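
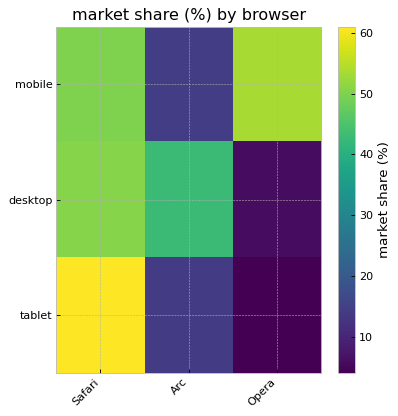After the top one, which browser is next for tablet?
Top 3 for tablet: Safari ≈ 60, Arc ≈ 15, Opera ≈ 5.

Arc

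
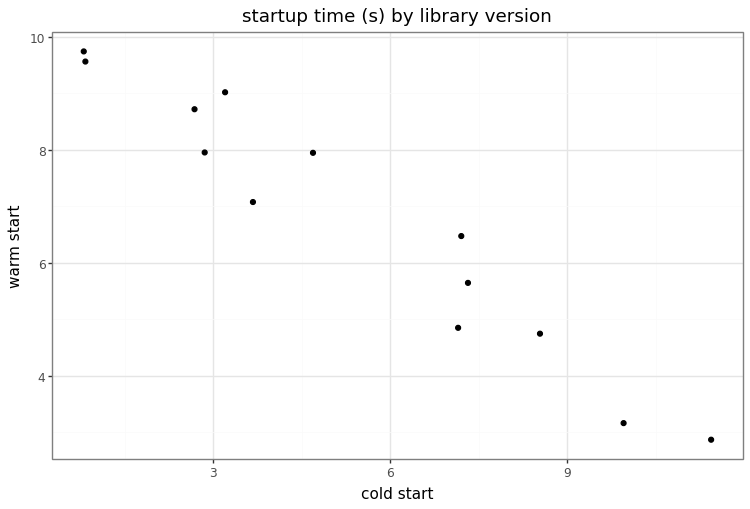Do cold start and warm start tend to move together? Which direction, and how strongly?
negative, strong

Points are negatively correlated; strong (|r| ≈ 1.0).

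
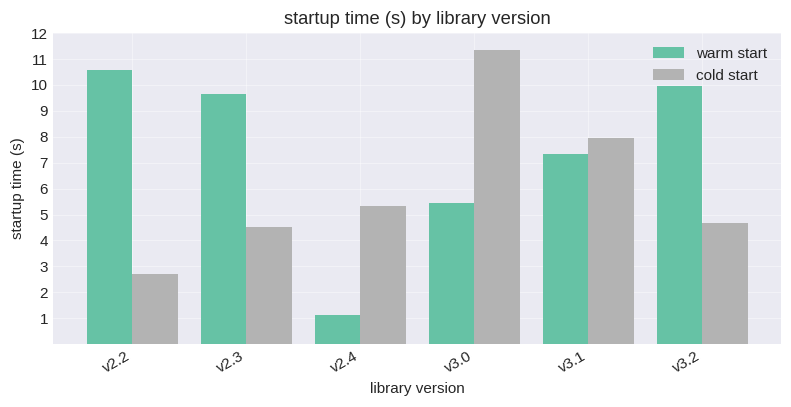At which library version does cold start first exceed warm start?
v2.4

v2.3: cold start ≈ 5 vs warm start ≈ 10 (not yet); v2.4: cold start ≈ 5 vs warm start ≈ 1 (first crossover).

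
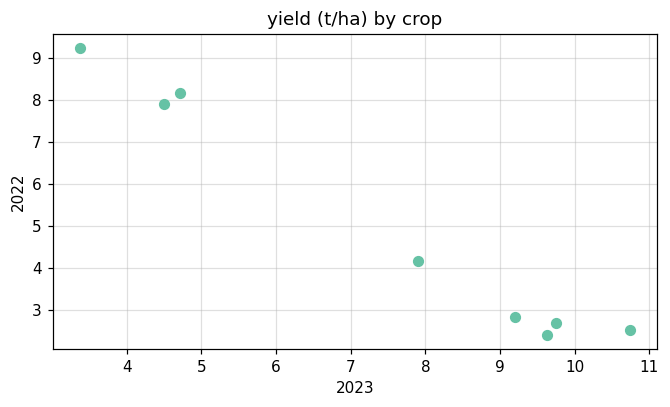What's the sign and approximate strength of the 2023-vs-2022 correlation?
Points are negatively correlated; strong (|r| ≈ 1.0).

negative, strong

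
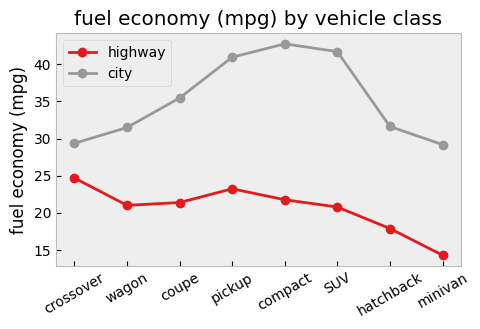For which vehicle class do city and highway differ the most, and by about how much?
compact: city ≈ 45, highway ≈ 20 → gap ≈ 25. Next-largest (SUV) is only ≈ 20.

compact, ≈ 25 mpg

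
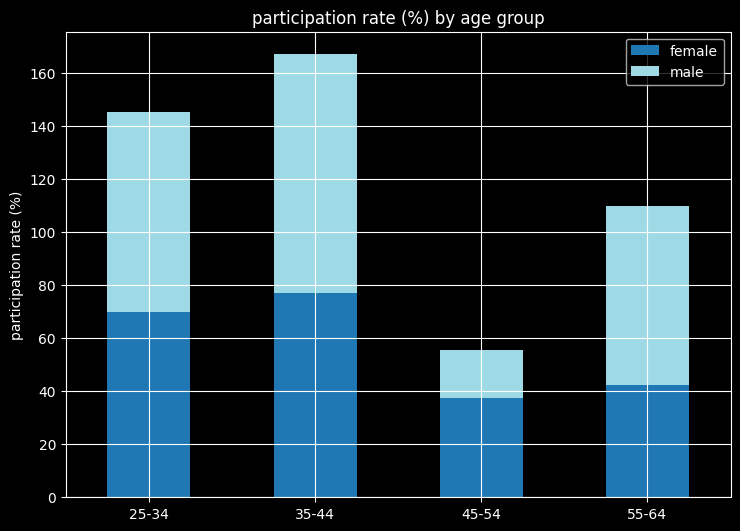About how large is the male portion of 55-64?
male top ≈ 100, bottom ≈ 40; segment ≈ 60.

≈ 60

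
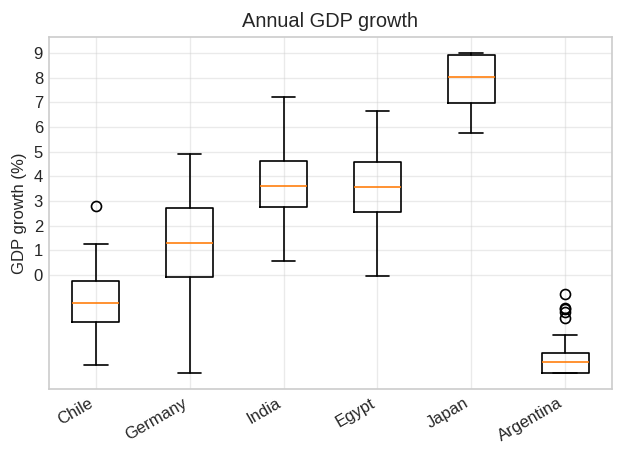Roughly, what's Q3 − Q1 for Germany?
≈ 3

Q3 ≈ 3, Q1 ≈ 0; IQR ≈ 3.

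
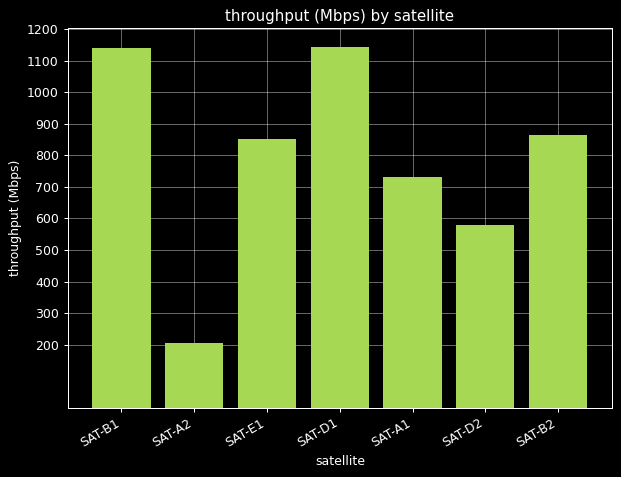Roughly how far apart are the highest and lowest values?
Max SAT-D1 ≈ 1100, min SAT-A2 ≈ 200; range ≈ 900.

≈ 900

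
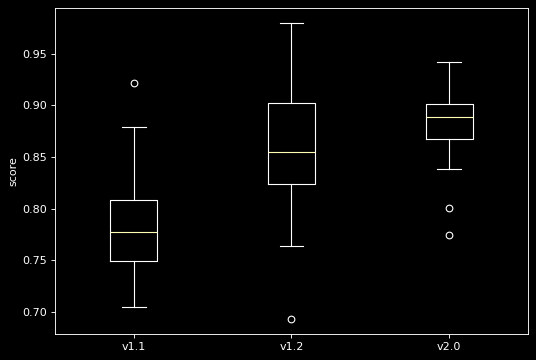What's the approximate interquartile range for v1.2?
≈ 0.08

Q3 ≈ 0.90, Q1 ≈ 0.82; IQR ≈ 0.08.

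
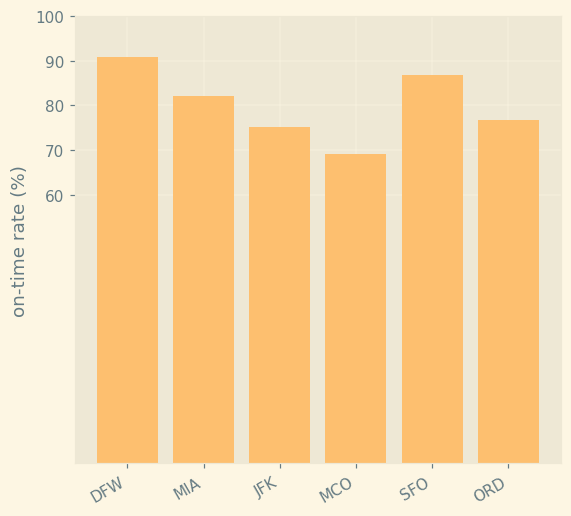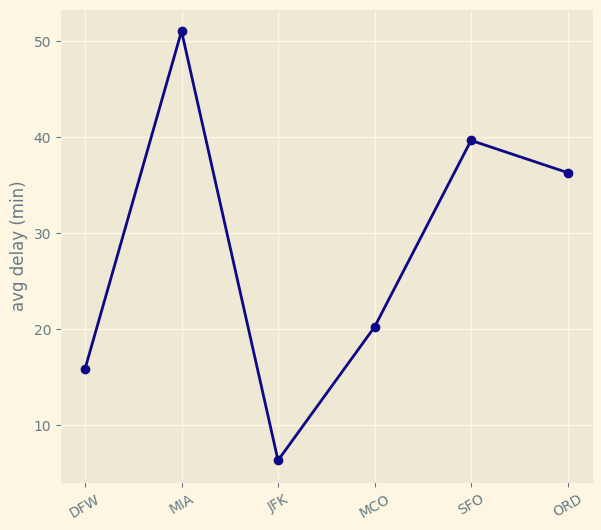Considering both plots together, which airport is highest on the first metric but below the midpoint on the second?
DFW

Chart 2 median avg delay (min) ≈ 30; below-median airports: DFW, JFK, MCO. Among those, DFW has the highest on-time rate (%) (≈ 90).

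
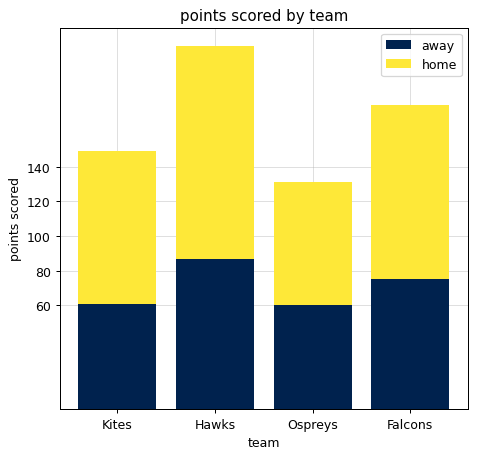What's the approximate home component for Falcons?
home top ≈ 180, bottom ≈ 80; segment ≈ 100.

≈ 100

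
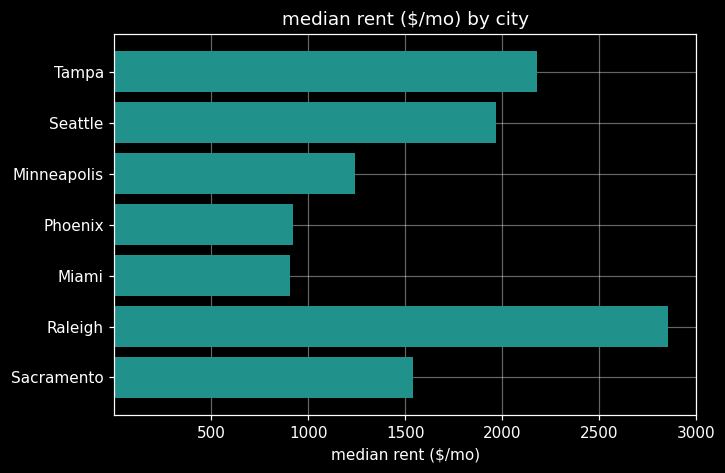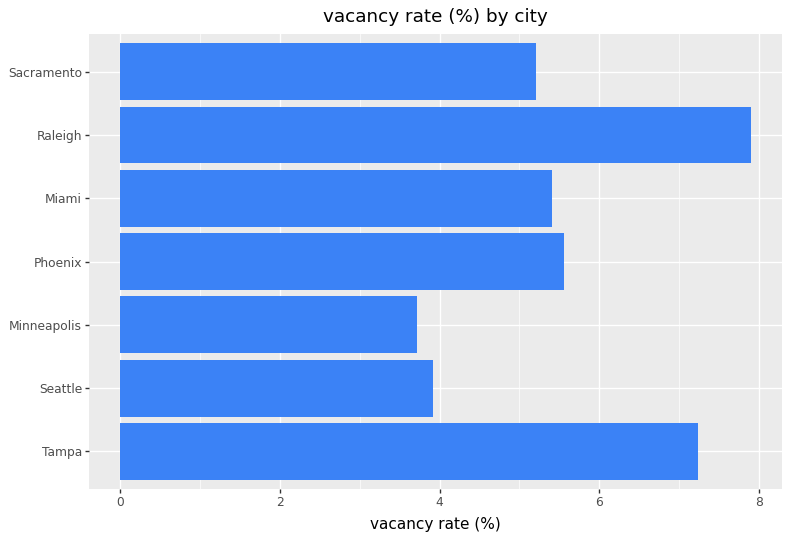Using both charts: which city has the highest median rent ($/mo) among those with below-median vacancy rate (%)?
Chart 2 median vacancy rate (%) ≈ 5; below-median cities: Seattle, Minneapolis, Sacramento. Among those, Seattle has the highest median rent ($/mo) (≈ 2000).

Seattle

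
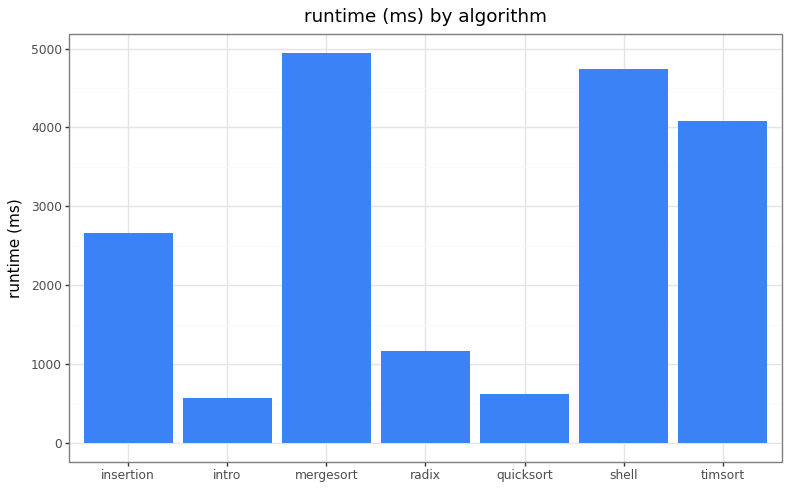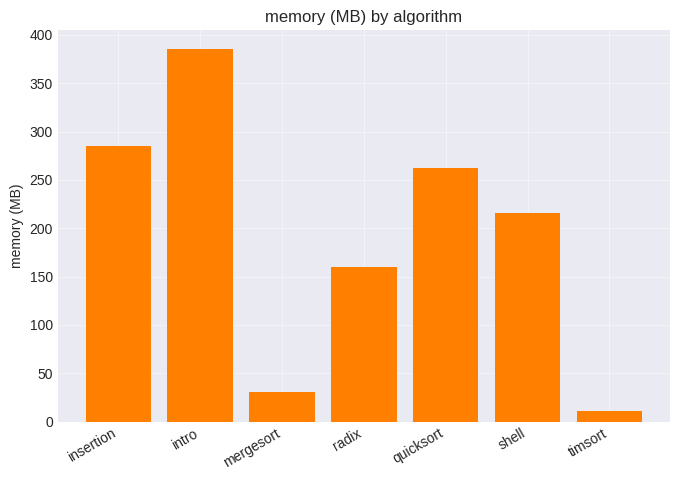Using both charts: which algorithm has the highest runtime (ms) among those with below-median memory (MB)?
mergesort

Chart 2 median memory (MB) ≈ 200; below-median algorithms: mergesort, radix, timsort. Among those, mergesort has the highest runtime (ms) (≈ 5000).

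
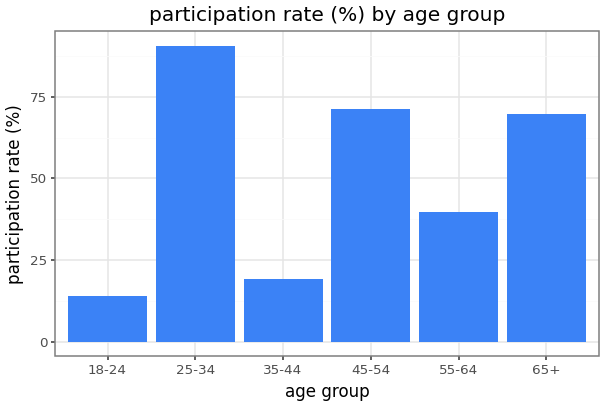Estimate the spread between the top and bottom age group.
≈ 80

Max 25-34 ≈ 90, min 18-24 ≈ 10; range ≈ 80.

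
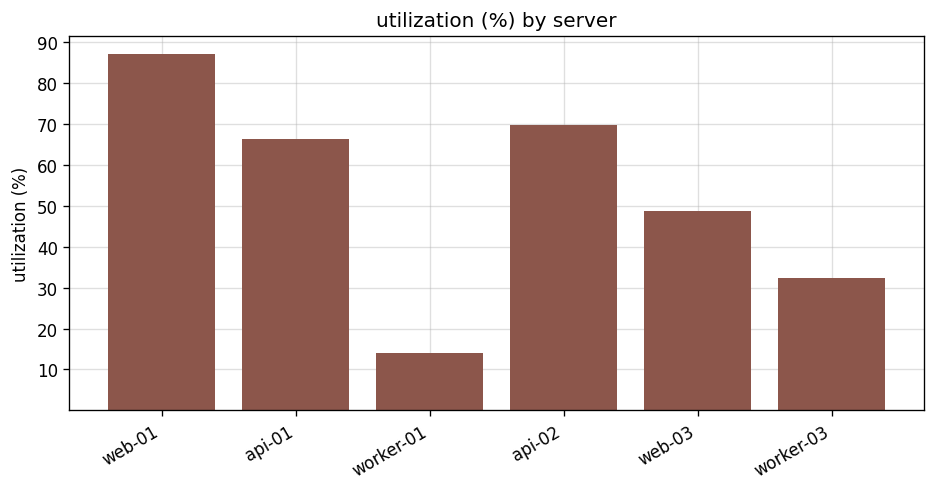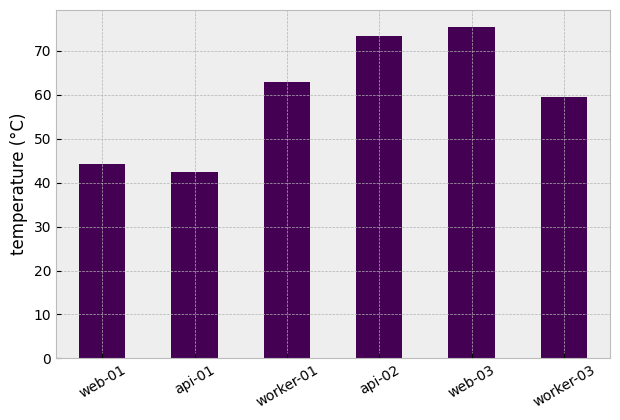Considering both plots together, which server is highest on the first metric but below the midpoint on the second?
web-01

Chart 2 median temperature (°C) ≈ 60; below-median servers: web-01, api-01, worker-03. Among those, web-01 has the highest utilization (%) (≈ 90).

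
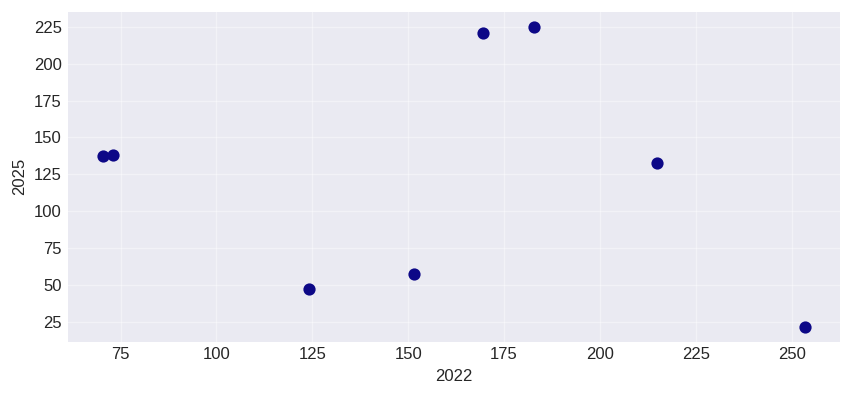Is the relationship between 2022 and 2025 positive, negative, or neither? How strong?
Points are roughly uncorrelated; weak (|r| ≈ 0.1).

no clear correlation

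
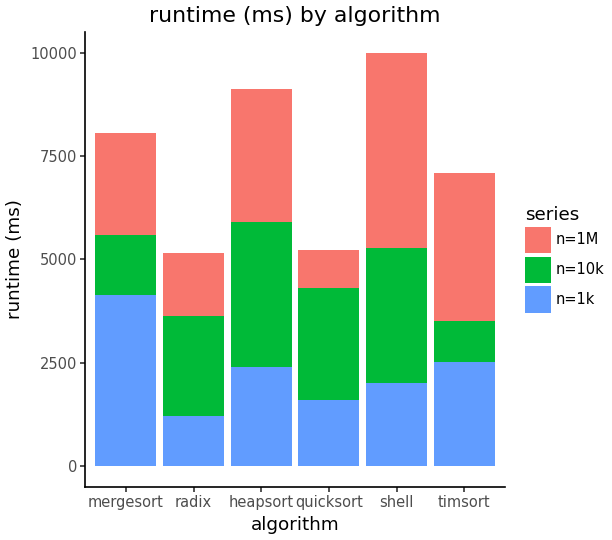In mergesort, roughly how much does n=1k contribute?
≈ 4000

n=1k top ≈ 4000, bottom ≈ 0; segment ≈ 4000.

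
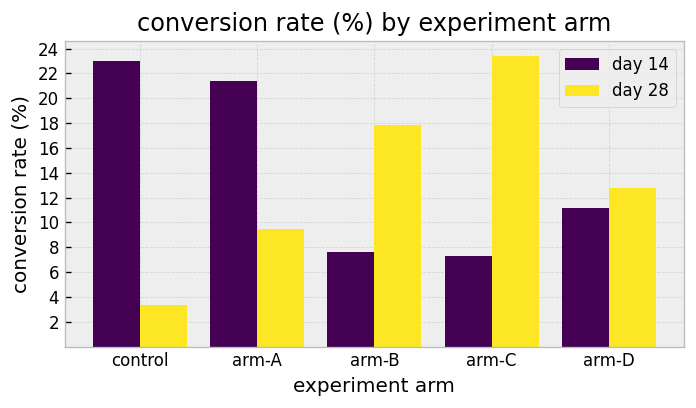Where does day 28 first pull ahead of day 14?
arm-B

arm-A: day 28 ≈ 10 vs day 14 ≈ 22 (not yet); arm-B: day 28 ≈ 18 vs day 14 ≈ 8 (first crossover).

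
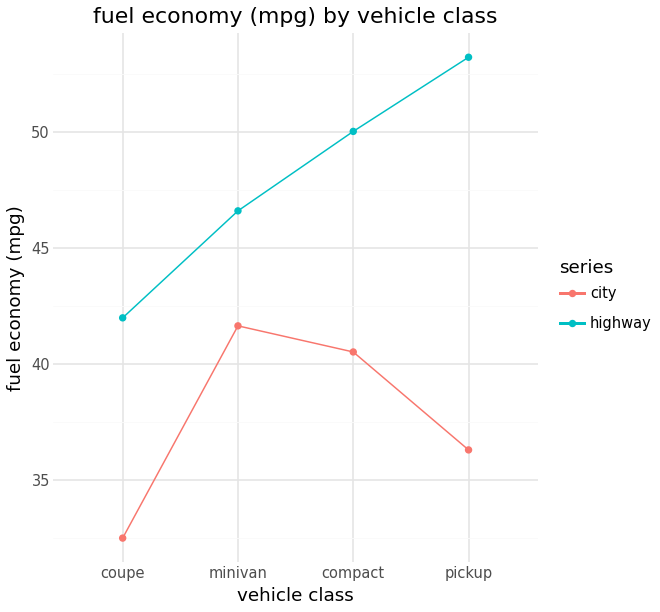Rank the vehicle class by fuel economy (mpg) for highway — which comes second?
Top 3 for highway: pickup ≈ 54, compact ≈ 50, minivan ≈ 46.

compact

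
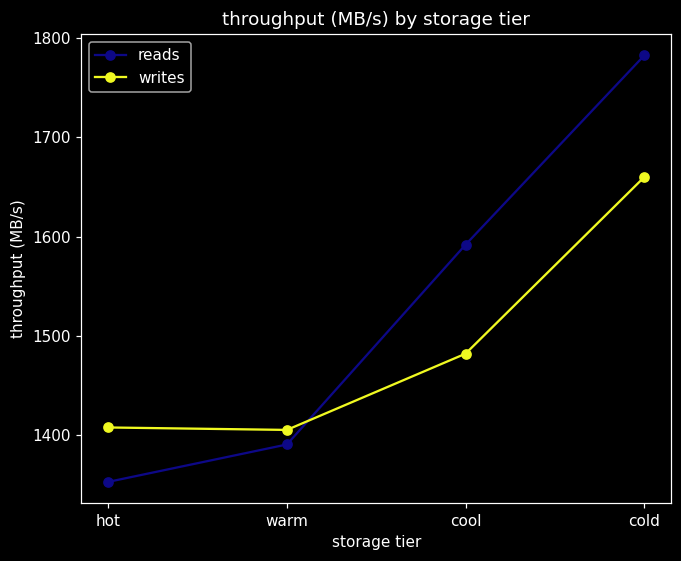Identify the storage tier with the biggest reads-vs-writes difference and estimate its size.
cold: reads ≈ 1800, writes ≈ 1650 → gap ≈ 150. Next-largest (cool) is only ≈ 100.

cold, ≈ 150 MB/s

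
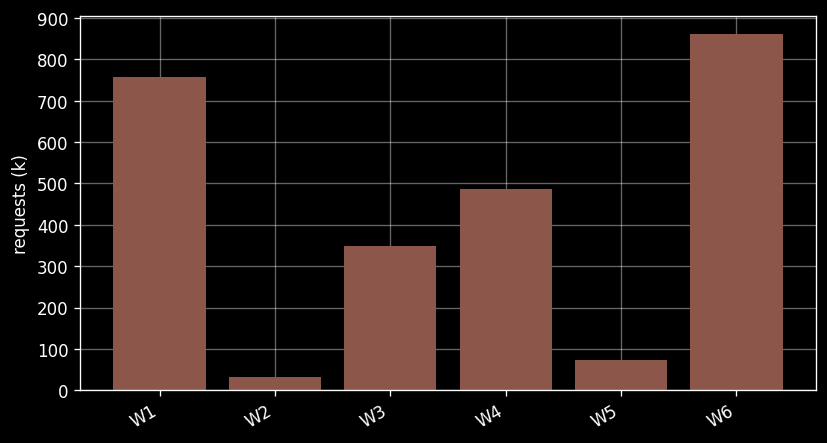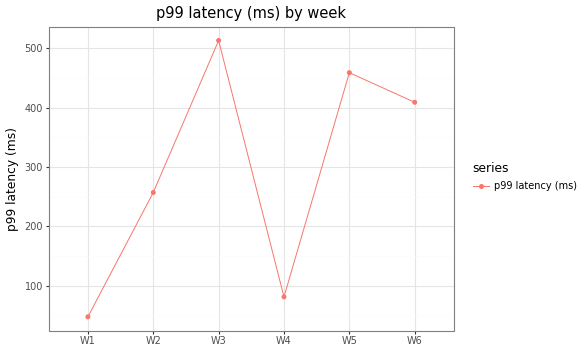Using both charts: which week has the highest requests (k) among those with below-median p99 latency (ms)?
W1

Chart 2 median p99 latency (ms) ≈ 350; below-median weeks: W1, W2, W4. Among those, W1 has the highest requests (k) (≈ 800).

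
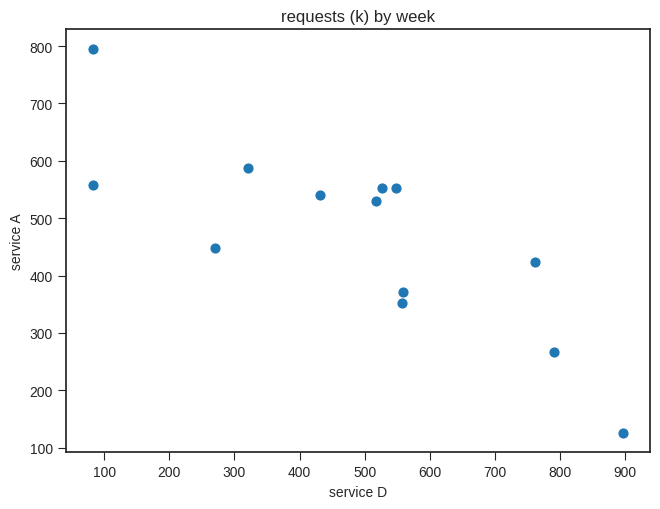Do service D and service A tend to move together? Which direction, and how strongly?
Points are negatively correlated; strong (|r| ≈ 0.8).

negative, strong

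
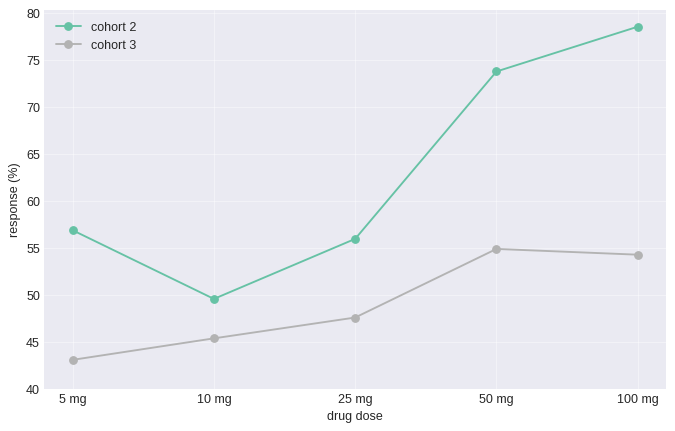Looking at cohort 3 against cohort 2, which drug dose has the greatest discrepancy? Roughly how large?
100 mg, ≈ 25 %

100 mg: cohort 3 ≈ 55, cohort 2 ≈ 80 → gap ≈ 25. Next-largest (50 mg) is only ≈ 20.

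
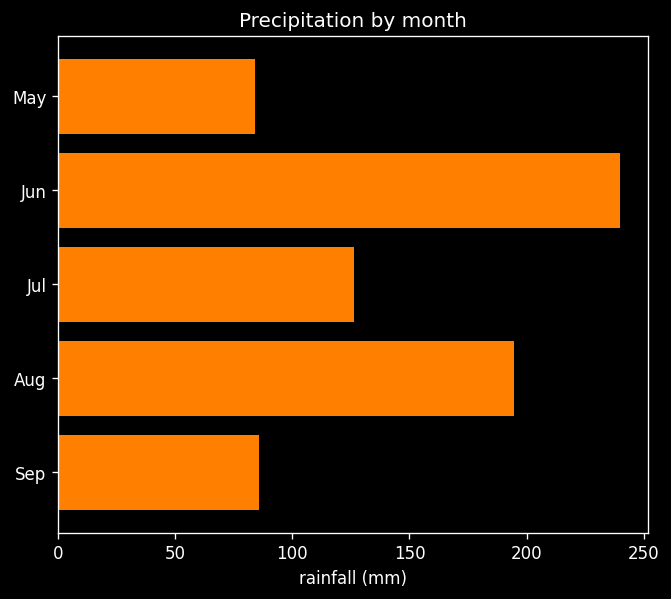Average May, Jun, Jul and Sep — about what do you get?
(80 + 240 + 120 + 80) / 4 ≈ 130.

≈ 130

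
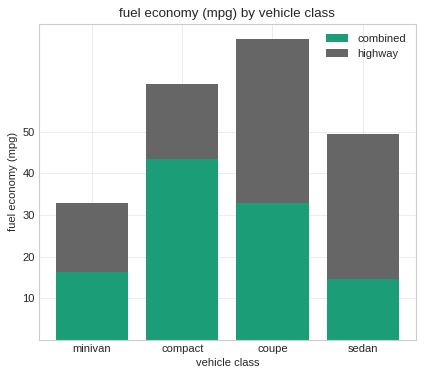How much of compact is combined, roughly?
≈ 40

combined top ≈ 40, bottom ≈ 0; segment ≈ 40.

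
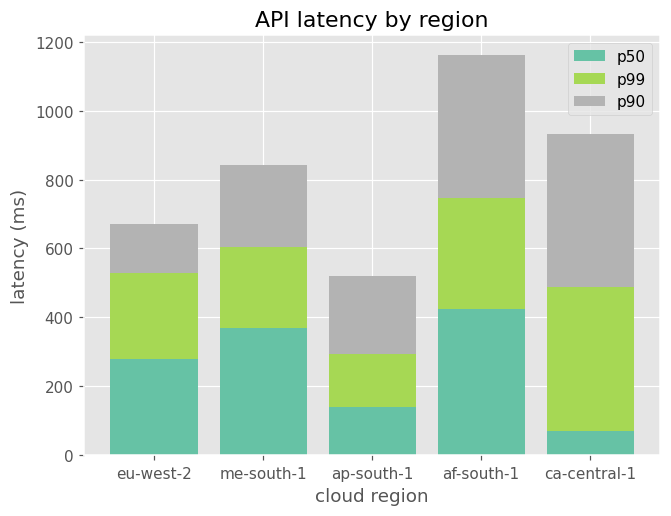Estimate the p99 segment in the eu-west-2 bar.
≈ 200

p99 top ≈ 500, bottom ≈ 300; segment ≈ 200.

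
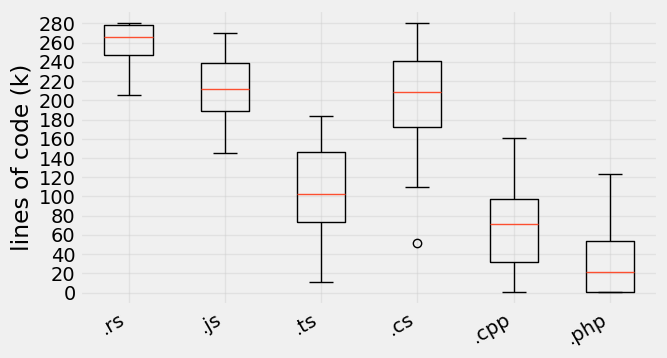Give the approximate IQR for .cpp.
≈ 60

Q3 ≈ 100, Q1 ≈ 40; IQR ≈ 60.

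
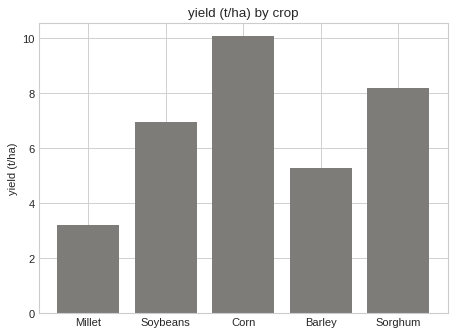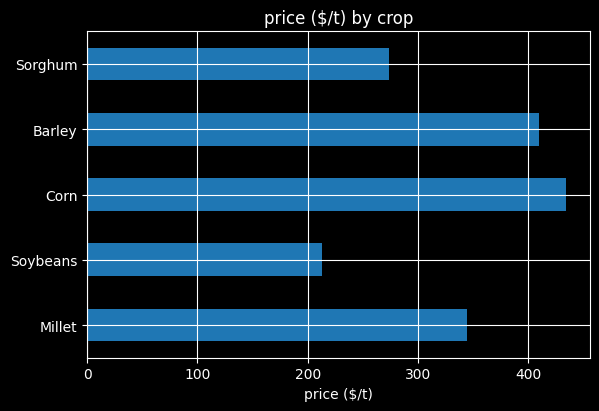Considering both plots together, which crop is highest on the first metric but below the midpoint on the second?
Sorghum

Chart 2 median price ($/t) ≈ 350; below-median crops: Soybeans, Sorghum. Among those, Sorghum has the highest yield (t/ha) (≈ 8).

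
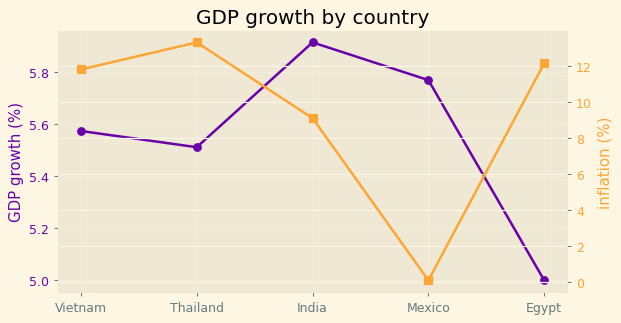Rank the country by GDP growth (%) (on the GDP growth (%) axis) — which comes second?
Top 3 (on the GDP growth (%) axis): India ≈ 5.9, Mexico ≈ 5.8, Vietnam ≈ 5.6.

Mexico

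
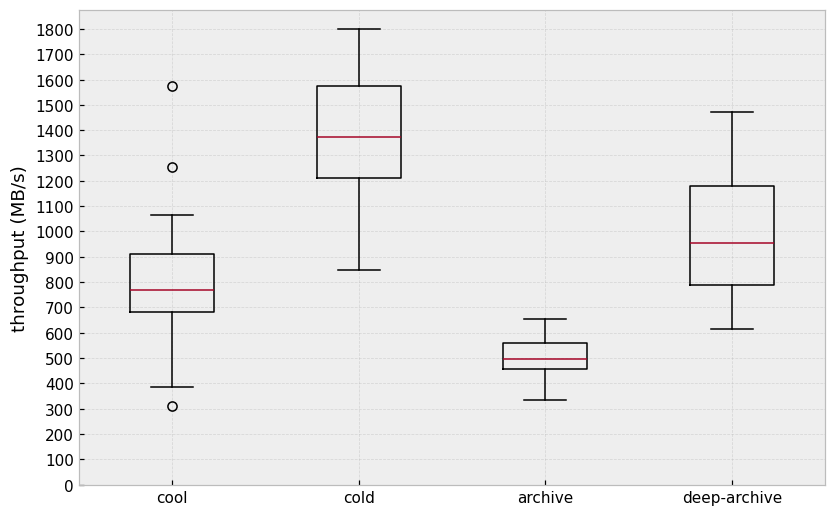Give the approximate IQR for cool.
Q3 ≈ 900, Q1 ≈ 700; IQR ≈ 200.

≈ 200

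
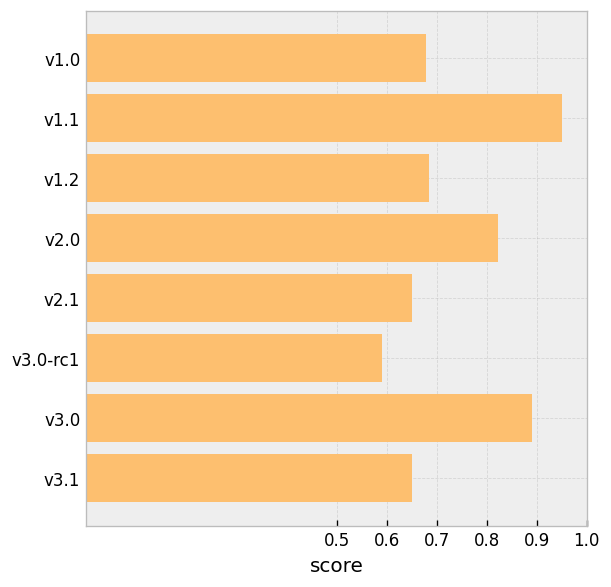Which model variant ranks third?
v2.0

Top 4: v1.1 ≈ 1.0, v3.0 ≈ 0.9, v2.0 ≈ 0.8, v1.2 ≈ 0.7.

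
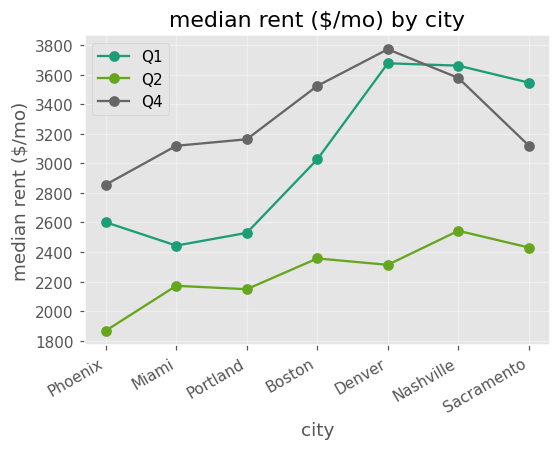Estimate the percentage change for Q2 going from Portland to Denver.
≈ +9.1%

Portland ≈ 2200, Denver ≈ 2400; (2400 − 2200) / 2200 ≈ +9.1%.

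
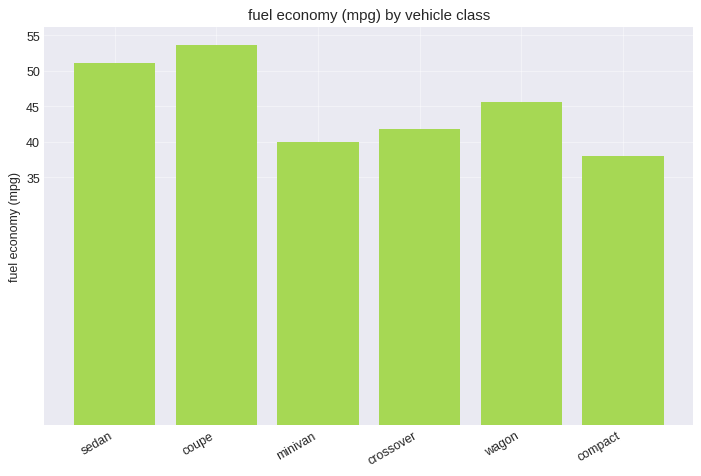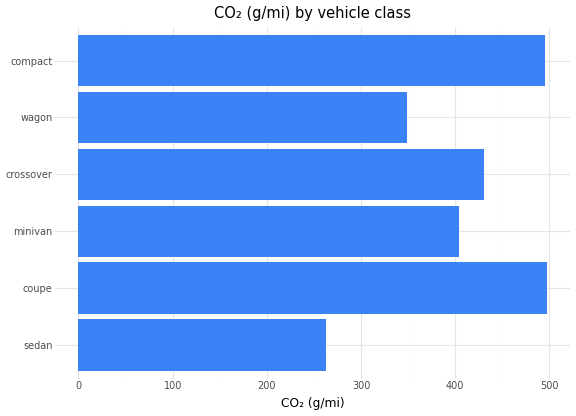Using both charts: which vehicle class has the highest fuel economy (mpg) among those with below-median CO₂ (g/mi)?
Chart 2 median CO₂ (g/mi) ≈ 400; below-median vehicle classes: sedan, minivan, wagon. Among those, sedan has the highest fuel economy (mpg) (≈ 50).

sedan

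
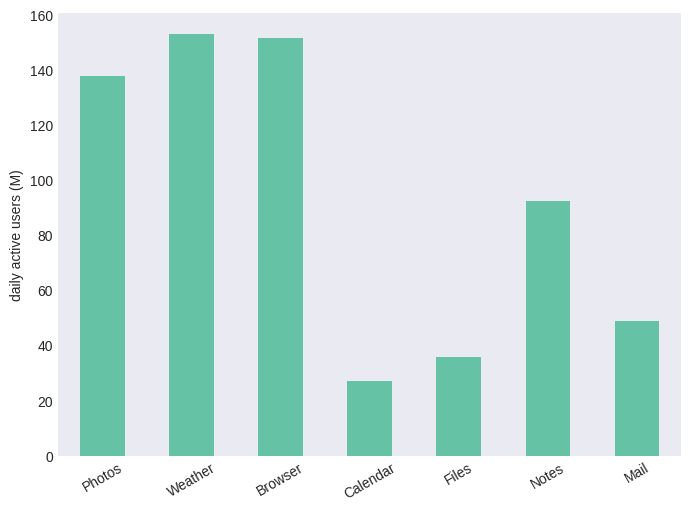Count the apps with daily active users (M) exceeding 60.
Above 60: Photos, Weather, Browser, Notes.

4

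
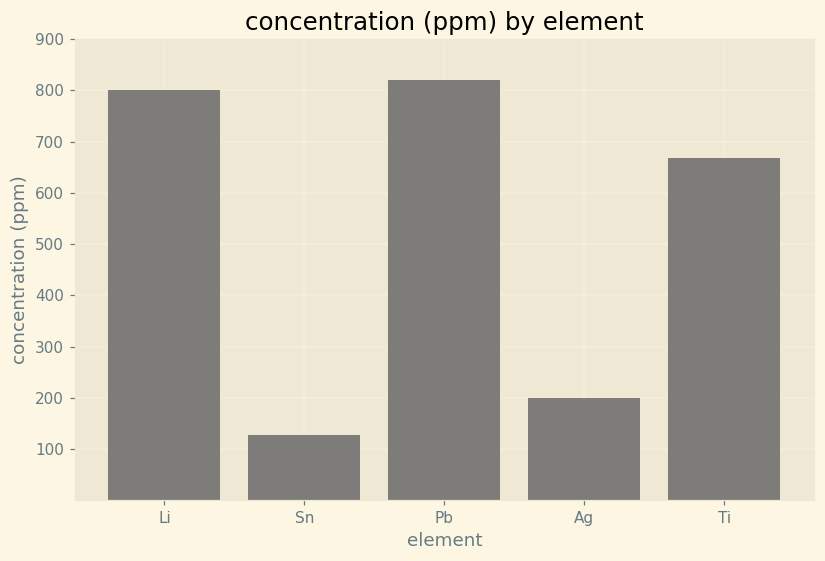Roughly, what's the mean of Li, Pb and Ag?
≈ 600

(800 + 800 + 200) / 3 ≈ 600.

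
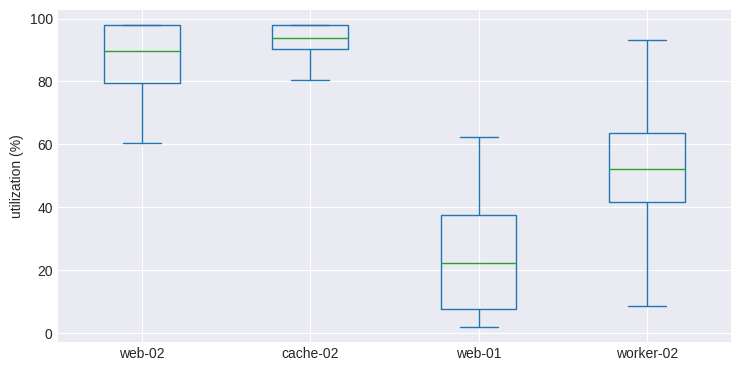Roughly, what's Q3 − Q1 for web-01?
≈ 30

Q3 ≈ 40, Q1 ≈ 10; IQR ≈ 30.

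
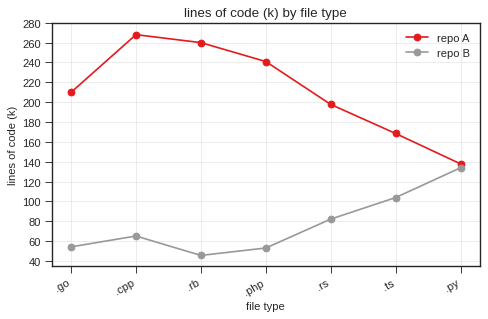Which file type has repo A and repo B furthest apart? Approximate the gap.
.rb: repo A ≈ 260, repo B ≈ 40 → gap ≈ 220. Next-largest (.cpp) is only ≈ 200.

.rb, ≈ 220 k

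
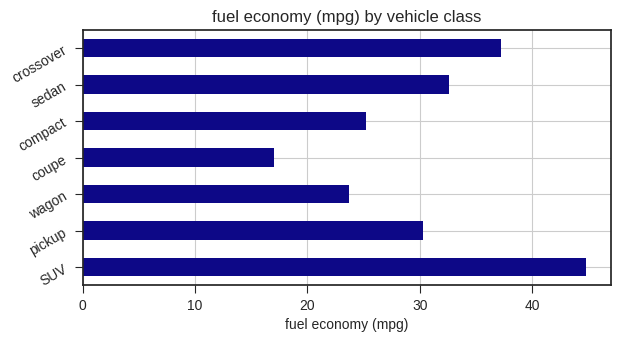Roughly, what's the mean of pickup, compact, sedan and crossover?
(30 + 25 + 35 + 35) / 4 ≈ 31.

≈ 31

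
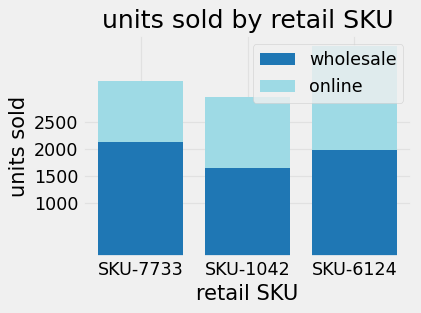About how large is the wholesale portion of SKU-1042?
≈ 1500

wholesale top ≈ 1500, bottom ≈ 0; segment ≈ 1500.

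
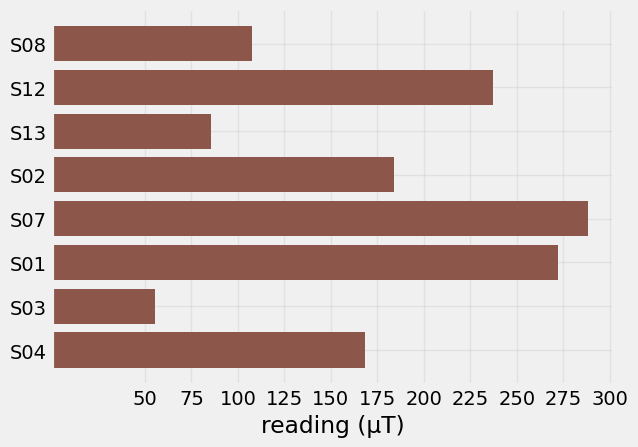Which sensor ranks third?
S12

Top 4: S07 ≈ 300, S01 ≈ 275, S12 ≈ 225, S02 ≈ 175.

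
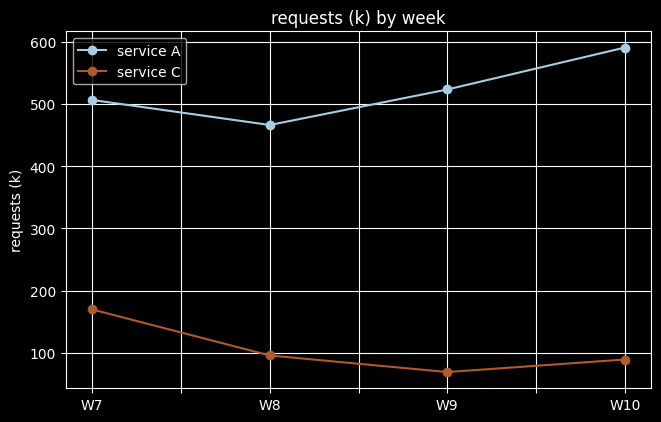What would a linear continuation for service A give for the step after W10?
≈ 675

Last three: 450, 500, 600 → slope ≈ 75/step → next ≈ 675.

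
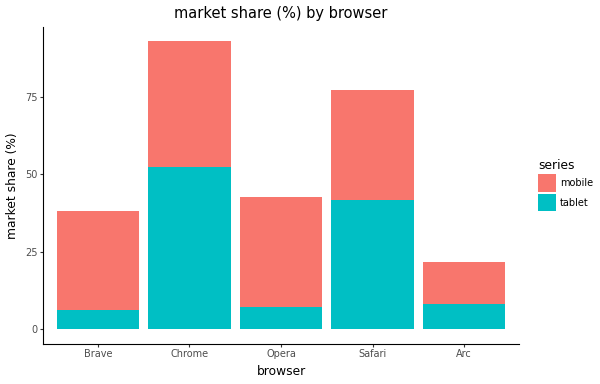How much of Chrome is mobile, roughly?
mobile top ≈ 90, bottom ≈ 50; segment ≈ 40.

≈ 40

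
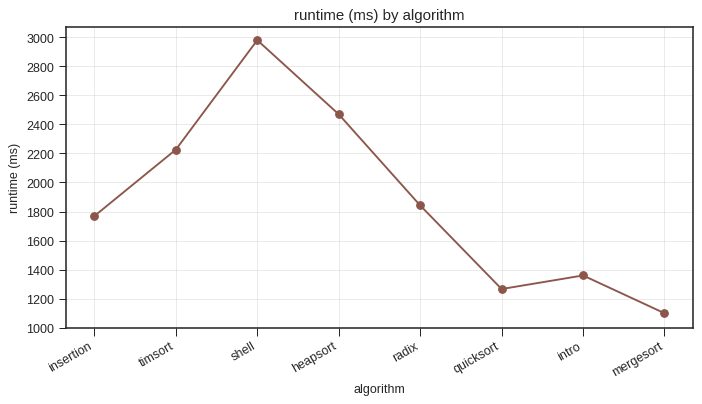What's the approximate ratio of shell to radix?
≈ 1.67×

shell ≈ 3000, radix ≈ 1800; 3000/1800 ≈ 1.67.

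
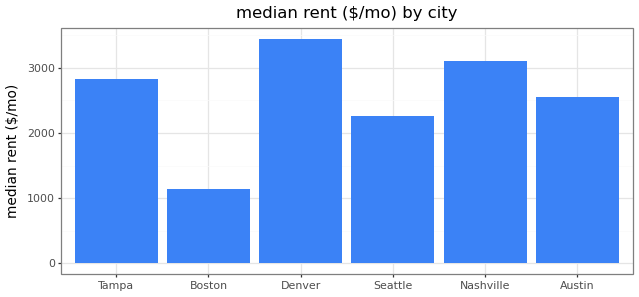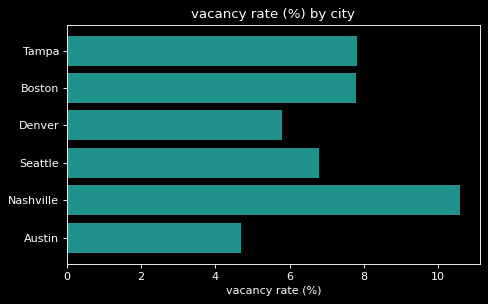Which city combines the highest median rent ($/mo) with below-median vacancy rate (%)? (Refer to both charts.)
Chart 2 median vacancy rate (%) ≈ 7; below-median cities: Denver, Seattle, Austin. Among those, Denver has the highest median rent ($/mo) (≈ 3500).

Denver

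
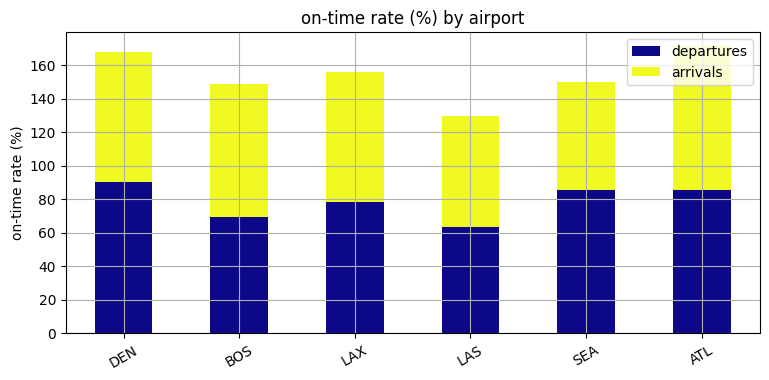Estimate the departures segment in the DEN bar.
≈ 100

departures top ≈ 100, bottom ≈ 0; segment ≈ 100.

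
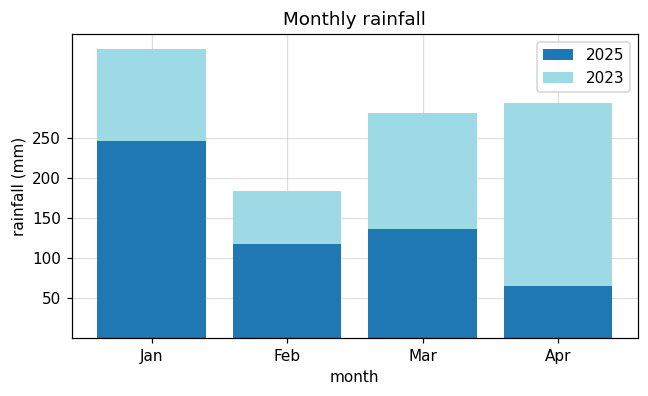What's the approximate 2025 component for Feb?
≈ 100

2025 top ≈ 100, bottom ≈ 0; segment ≈ 100.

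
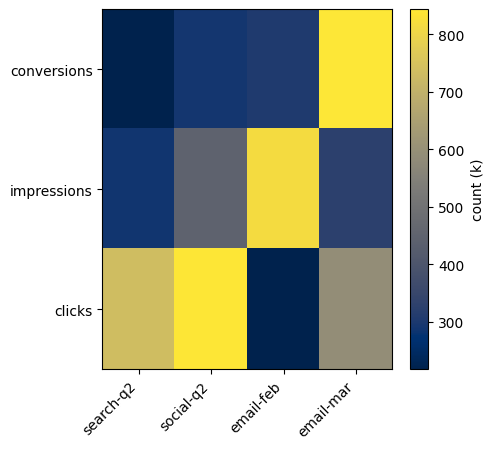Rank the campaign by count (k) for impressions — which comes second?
social-q2

Top 3 for impressions: email-feb ≈ 800, social-q2 ≈ 400, email-mar ≈ 300.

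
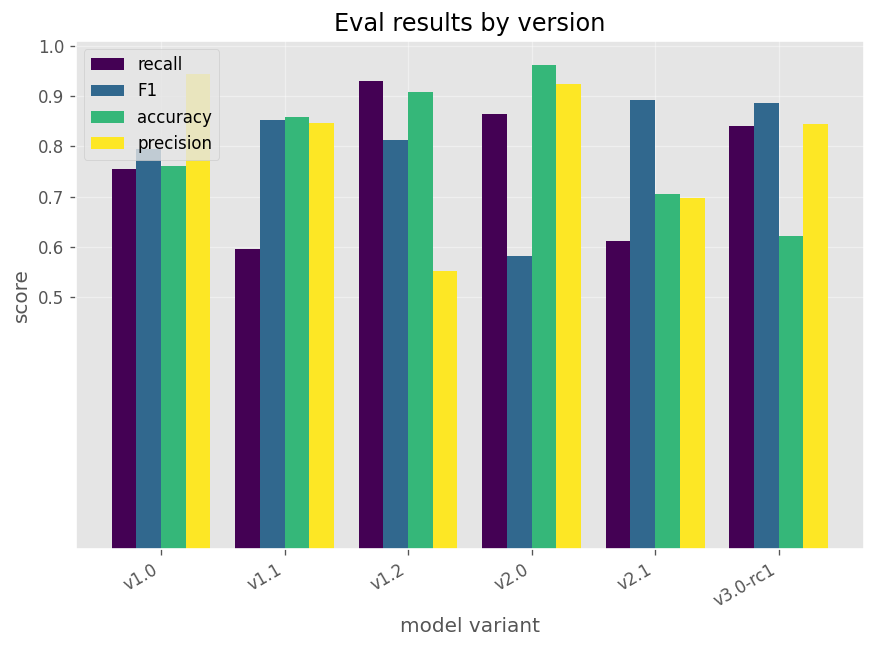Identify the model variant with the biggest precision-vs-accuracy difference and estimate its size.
v1.2, ≈ 0.3

v1.2: precision ≈ 0.6, accuracy ≈ 0.9 → gap ≈ 0.3. Next-largest (v3.0-rc1) is only ≈ 0.2.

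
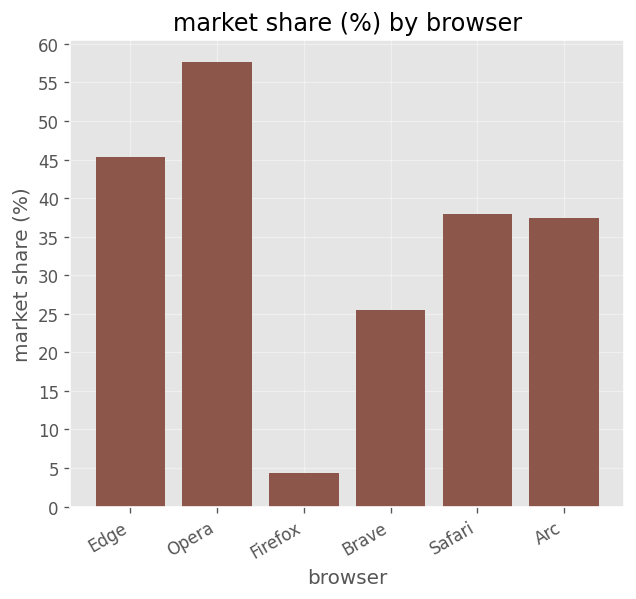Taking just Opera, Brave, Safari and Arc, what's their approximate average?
≈ 40

(60 + 25 + 40 + 35) / 4 ≈ 40.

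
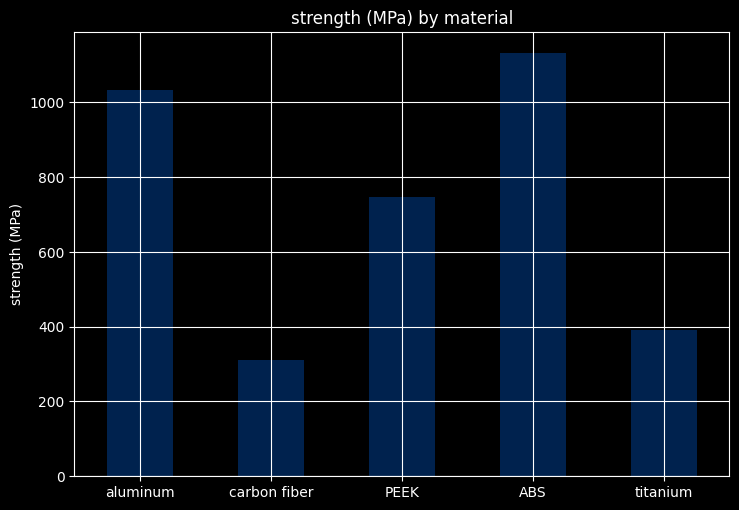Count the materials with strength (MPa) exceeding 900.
Above 900: aluminum, ABS.

2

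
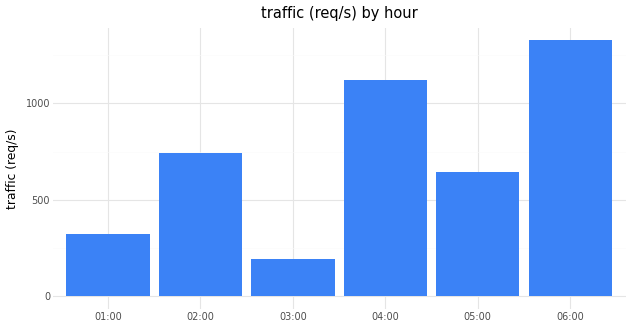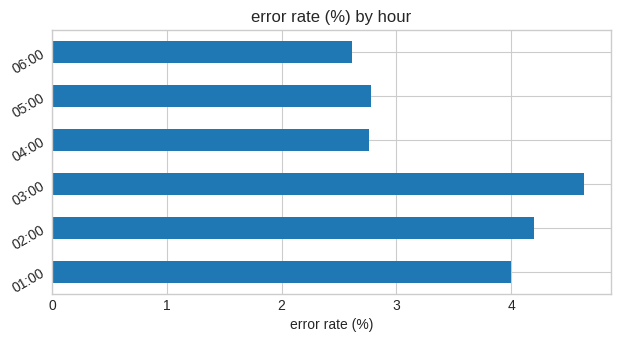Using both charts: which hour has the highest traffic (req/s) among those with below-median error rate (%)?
Chart 2 median error rate (%) ≈ 3.5; below-median hours: 04:00, 05:00, 06:00. Among those, 06:00 has the highest traffic (req/s) (≈ 1400).

06:00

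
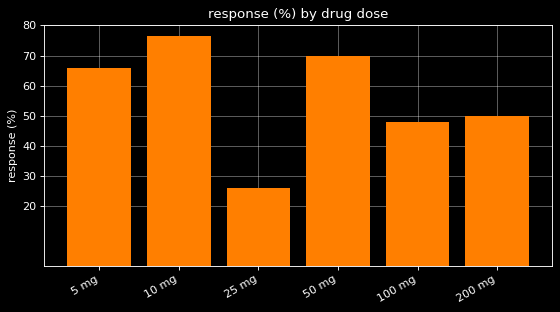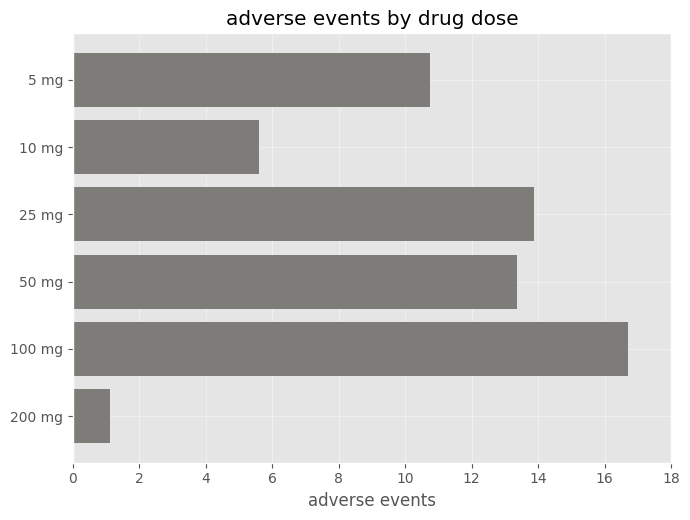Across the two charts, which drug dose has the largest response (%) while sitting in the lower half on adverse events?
Chart 2 median adverse events ≈ 12; below-median drug doses: 5 mg, 10 mg, 200 mg. Among those, 10 mg has the highest response (%) (≈ 80).

10 mg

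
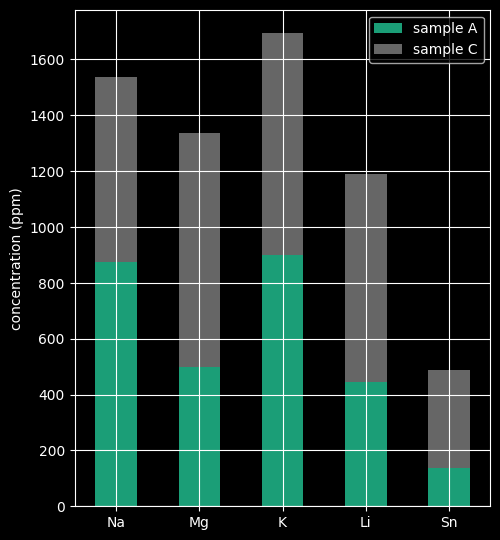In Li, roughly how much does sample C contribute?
sample C top ≈ 1200, bottom ≈ 400; segment ≈ 800.

≈ 800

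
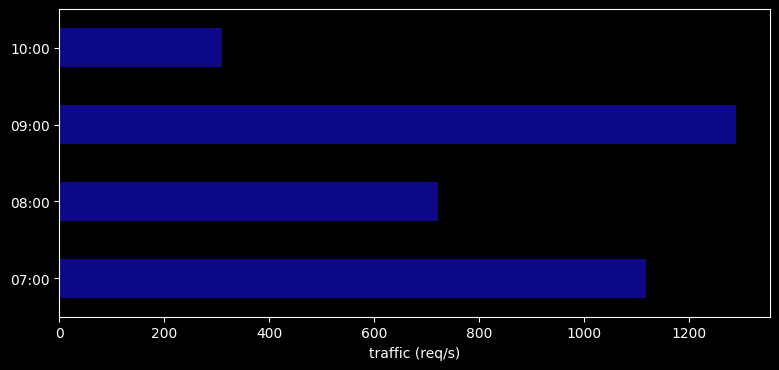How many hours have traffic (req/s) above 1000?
Above 1000: 07:00, 09:00.

2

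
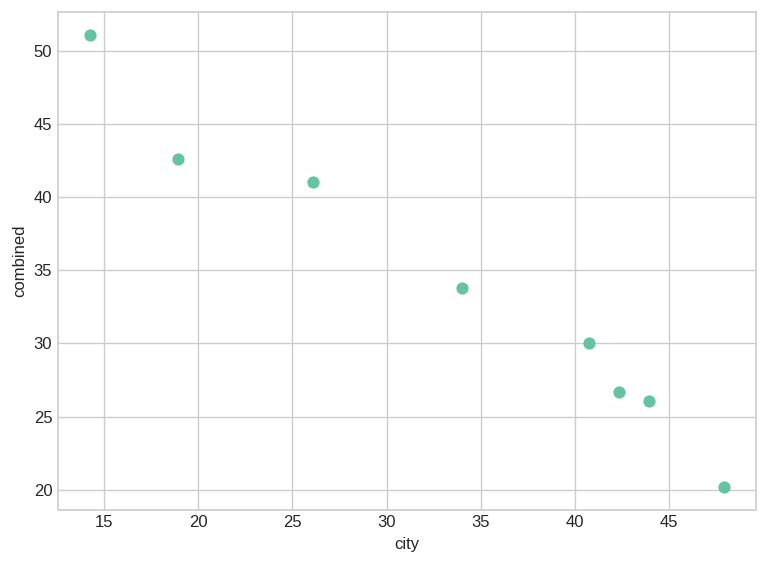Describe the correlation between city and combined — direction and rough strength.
negative, strong

Points are negatively correlated; strong (|r| ≈ 1.0).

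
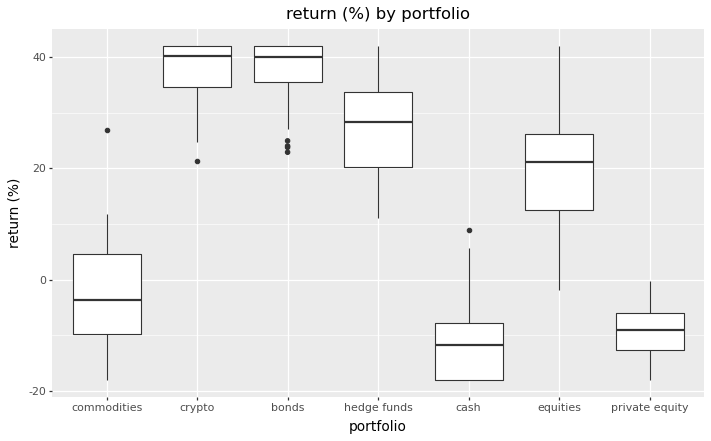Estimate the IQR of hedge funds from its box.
≈ 15

Q3 ≈ 35, Q1 ≈ 20; IQR ≈ 15.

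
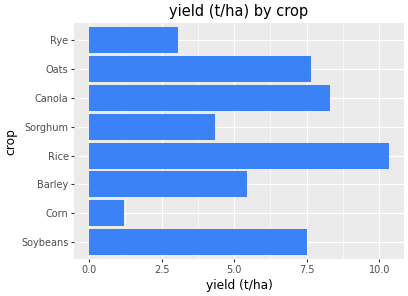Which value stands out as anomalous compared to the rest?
Corn ≈ 1; the rest sit between ≈ 3 and ≈ 10.

Corn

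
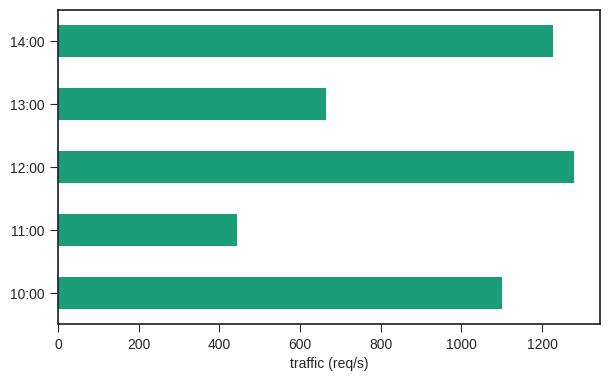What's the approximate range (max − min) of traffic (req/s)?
≈ 800

Max 12:00 ≈ 1200, min 11:00 ≈ 400; range ≈ 800.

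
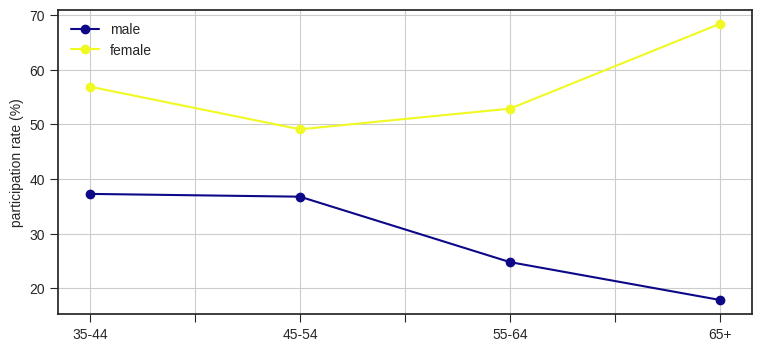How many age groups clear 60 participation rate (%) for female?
1

Above 60: 65+.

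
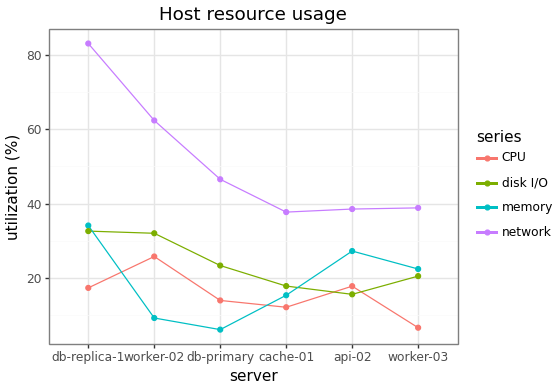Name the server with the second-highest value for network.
worker-02

Top 3 for network: db-replica-1 ≈ 80, worker-02 ≈ 60, db-primary ≈ 50.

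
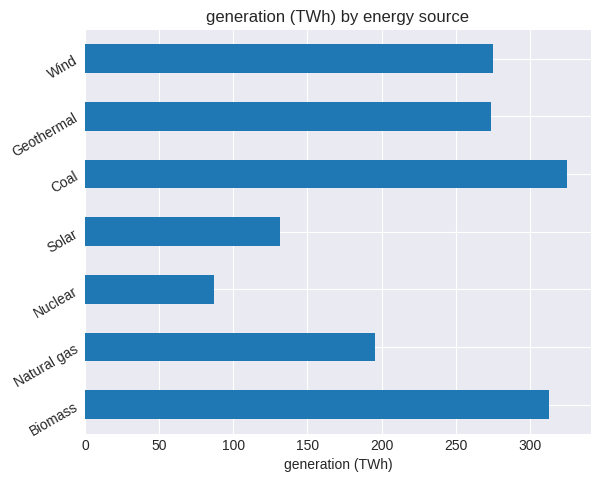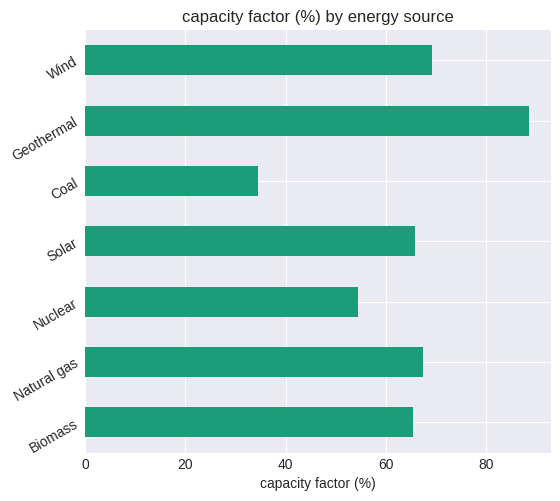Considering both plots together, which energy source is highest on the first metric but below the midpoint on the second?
Coal

Chart 2 median capacity factor (%) ≈ 70; below-median energy sources: Biomass, Nuclear, Coal. Among those, Coal has the highest generation (TWh) (≈ 350).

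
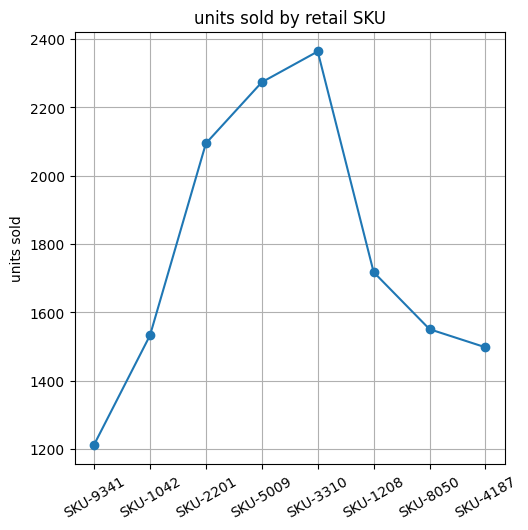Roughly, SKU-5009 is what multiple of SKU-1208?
SKU-5009 ≈ 2300, SKU-1208 ≈ 1700; 2300/1700 ≈ 1.35.

≈ 1.35×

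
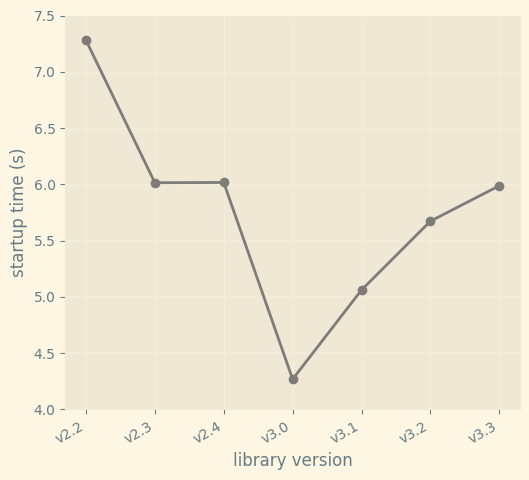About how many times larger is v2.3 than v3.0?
v2.3 ≈ 6.0, v3.0 ≈ 4.5; 6.0/4.5 ≈ 1.33.

≈ 1.33×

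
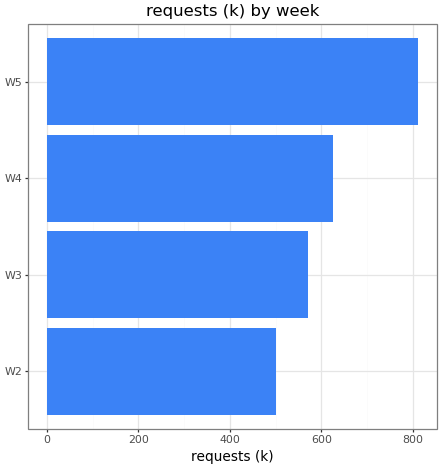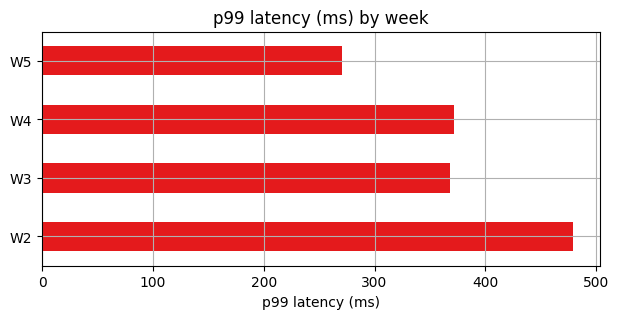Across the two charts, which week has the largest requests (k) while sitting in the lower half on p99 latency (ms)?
W5

Chart 2 median p99 latency (ms) ≈ 350; below-median weeks: W3, W5. Among those, W5 has the highest requests (k) (≈ 800).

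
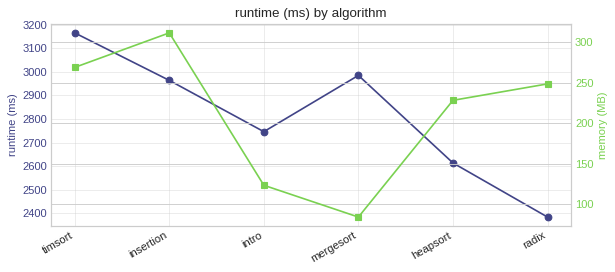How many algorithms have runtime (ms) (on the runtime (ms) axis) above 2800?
3

Above 2800: timsort, insertion, mergesort.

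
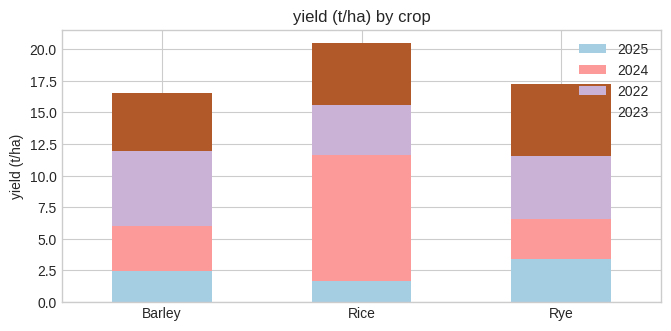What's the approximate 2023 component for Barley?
2023 top ≈ 16, bottom ≈ 12; segment ≈ 4.

≈ 4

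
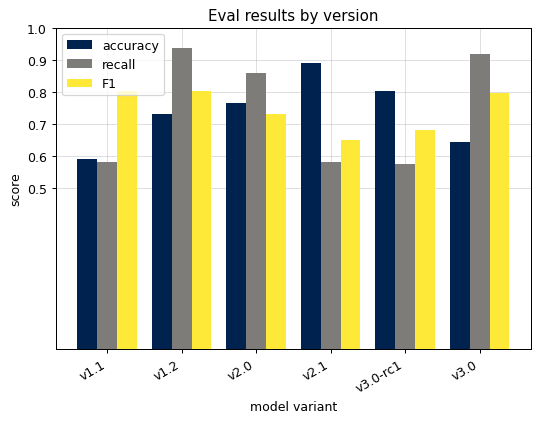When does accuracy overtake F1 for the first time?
v2.0

v1.2: accuracy ≈ 0.7 vs F1 ≈ 0.8 (not yet); v2.0: accuracy ≈ 0.8 vs F1 ≈ 0.7 (first crossover).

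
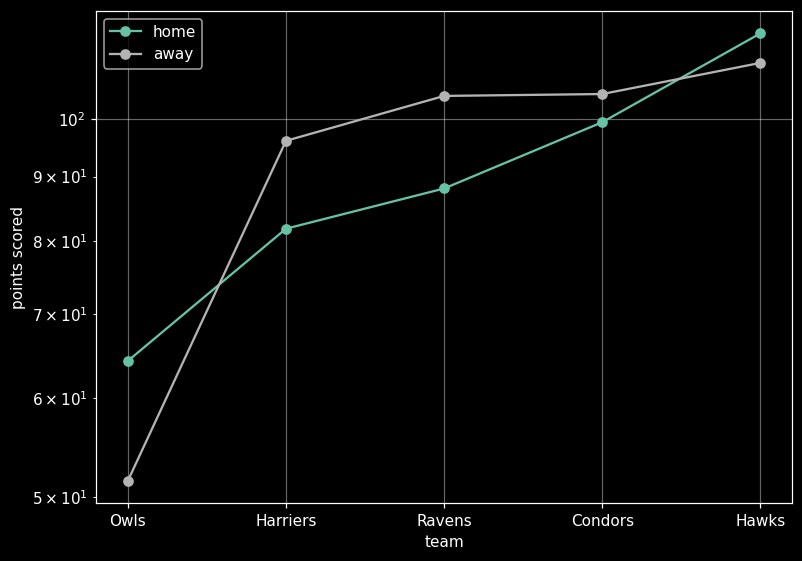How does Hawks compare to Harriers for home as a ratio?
≈ 1.5×

Hawks ≈ 120, Harriers ≈ 80; 120/80 ≈ 1.5.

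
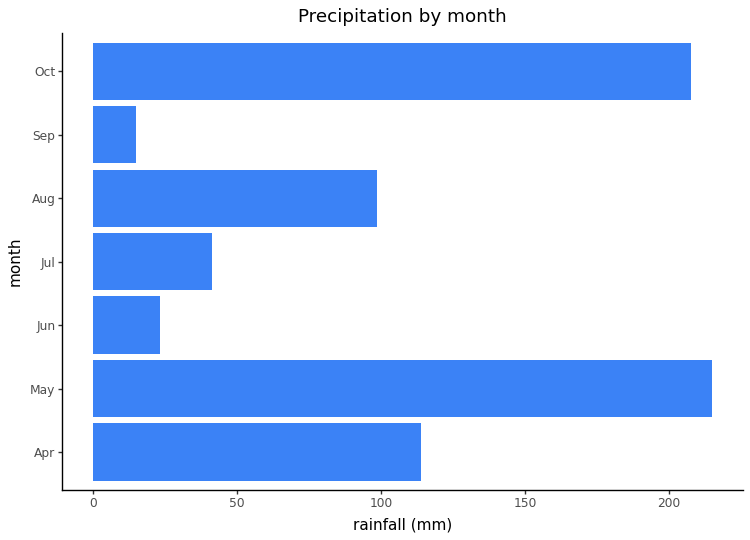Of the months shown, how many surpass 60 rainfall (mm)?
Above 60: Apr, May, Aug, Oct.

4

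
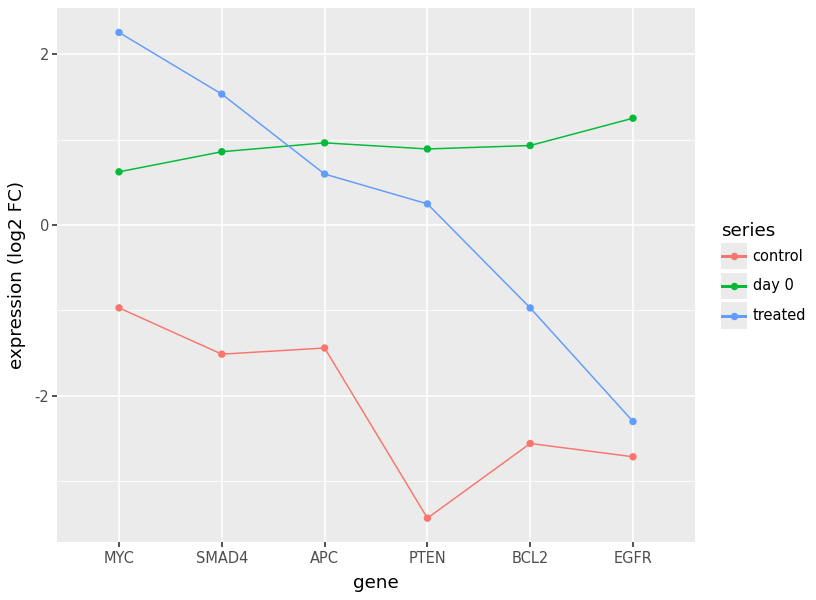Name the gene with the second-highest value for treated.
SMAD4

Top 3 for treated: MYC ≈ 2.5, SMAD4 ≈ 1.5, APC ≈ 0.5.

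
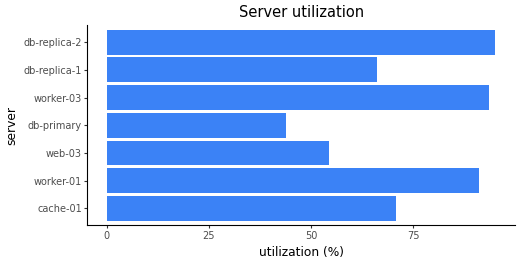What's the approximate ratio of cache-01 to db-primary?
≈ 1.75×

cache-01 ≈ 70, db-primary ≈ 40; 70/40 ≈ 1.75.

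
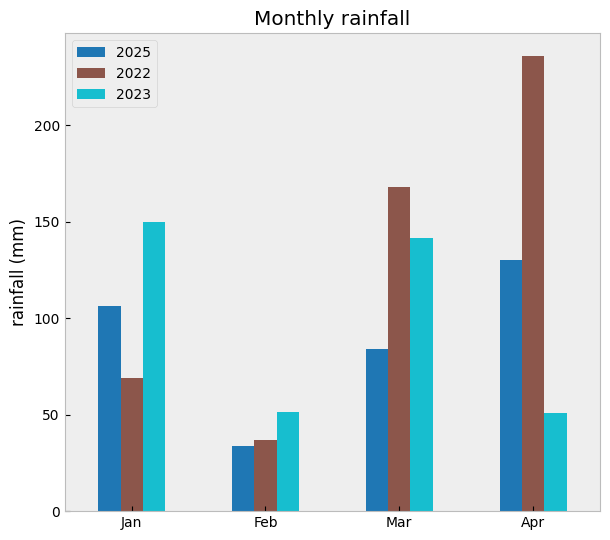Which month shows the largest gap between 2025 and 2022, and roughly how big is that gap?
Apr, ≈ 100 mm

Apr: 2025 ≈ 140, 2022 ≈ 240 → gap ≈ 100. Next-largest (Mar) is only ≈ 80.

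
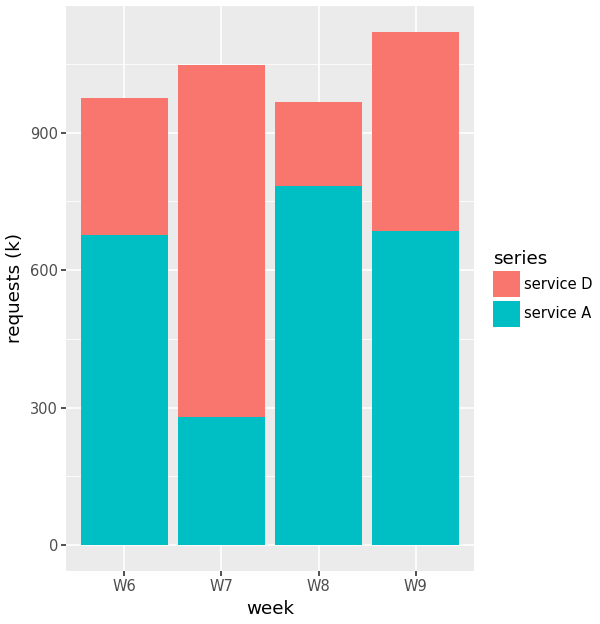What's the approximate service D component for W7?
≈ 700

service D top ≈ 1000, bottom ≈ 300; segment ≈ 700.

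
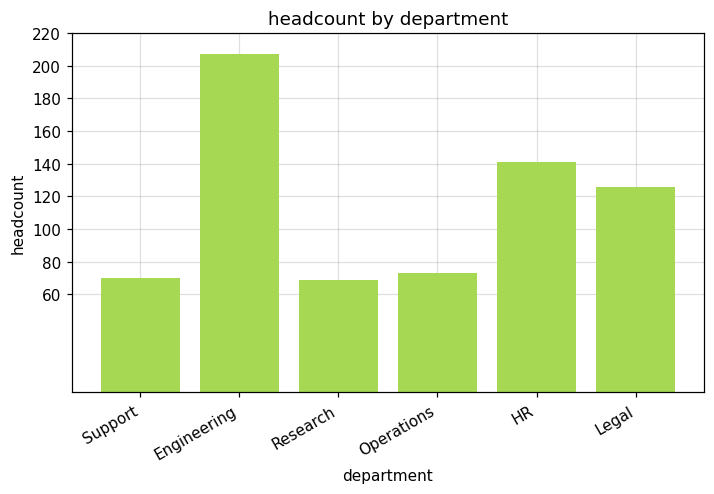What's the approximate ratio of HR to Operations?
≈ 1.75×

HR ≈ 140, Operations ≈ 80; 140/80 ≈ 1.75.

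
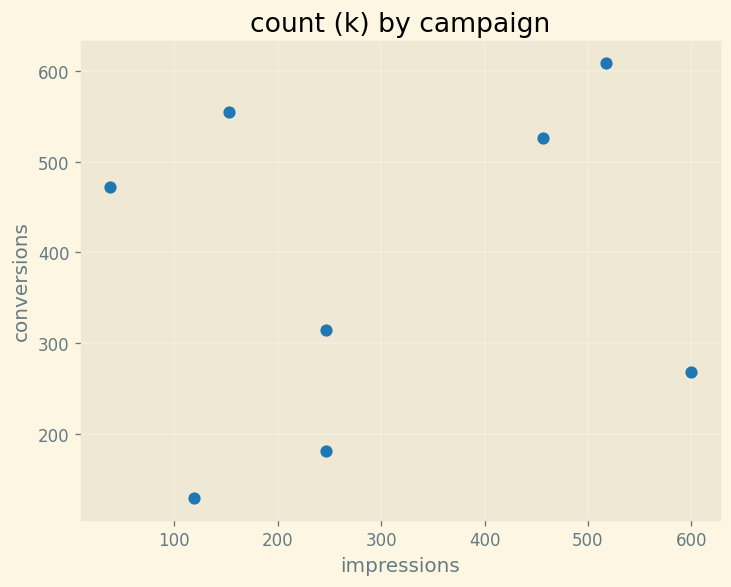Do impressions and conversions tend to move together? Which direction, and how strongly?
no clear correlation

Points are roughly uncorrelated; weak (|r| ≈ 0.2).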